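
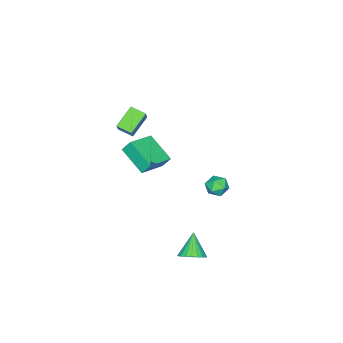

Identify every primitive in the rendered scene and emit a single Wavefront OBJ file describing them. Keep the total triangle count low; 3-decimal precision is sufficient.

v -1.452 -3.944 -1.146
v -1.627 -3.442 -0.359
v -0.992 -2.145 -2.19
v -1.168 -1.643 -1.402
v 0.428 -4.117 -0.618
v 0.252 -3.615 0.17
v 0.887 -2.318 -1.661
v 0.712 -1.816 -0.874
v 3.806 3.357 -4.495
v 4.516 3.09 -4.091
v 2.874 2.803 -3.225
v 4.488 3.404 -3.974
v 4.357 3.71 -3.937
v 4.141 3.963 -3.985
v 3.874 4.123 -4.111
v 3.597 4.167 -4.295
v 3.352 4.087 -4.51
v 3.176 3.896 -4.722
v 3.095 3.623 -4.9
v 3.123 3.31 -5.016
v 3.255 3.003 -5.053
v 3.471 2.751 -5.005
v 3.737 2.591 -4.88
v 4.014 2.547 -4.695
v 4.26 2.626 -4.481
v 4.436 2.817 -4.268
v 0.905 -2.934 3.855
v 1.615 -2.508 4.805
v 0.747 -1.985 3.548
v 1.458 -1.559 4.497
v 2.202 -3.021 2.923
v 2.913 -2.595 3.872
v 2.045 -2.072 2.615
v 2.755 -1.646 3.565
v -2.85 1.503 -3.839
v -2.095 1.378 -4.134
v -2.745 0.402 -3.106
v -1.99 0.277 -3.401
v -2.134 0.906 -2.895
v -2.199 1.587 -3.348
v -2.641 0.193 -3.892
v -2.706 0.874 -4.345
v -1.966 0.569 -4.167
v -1.652 1.01 -3.55
v -3.188 0.77 -3.69
v -2.874 1.211 -3.073
f 2 4 1
f 5 2 1
f 1 4 3
f 3 5 1
f 2 8 4
f 6 2 5
f 6 8 2
f 4 8 3
f 7 5 3
f 3 8 7
f 7 6 5
f 8 6 7
f 10 9 12
f 10 12 11
f 12 9 13
f 12 13 11
f 13 9 14
f 13 14 11
f 14 9 15
f 14 15 11
f 15 9 16
f 15 16 11
f 16 9 17
f 16 17 11
f 17 9 18
f 17 18 11
f 18 9 19
f 18 19 11
f 19 9 20
f 19 20 11
f 20 9 21
f 20 21 11
f 21 9 22
f 21 22 11
f 22 9 23
f 22 23 11
f 23 9 24
f 23 24 11
f 24 9 25
f 24 25 11
f 25 9 26
f 25 26 11
f 26 9 10
f 26 10 11
f 28 30 27
f 31 28 27
f 27 30 29
f 29 31 27
f 28 34 30
f 32 28 31
f 32 34 28
f 30 34 29
f 33 31 29
f 29 34 33
f 33 32 31
f 34 32 33
f 35 46 40
f 35 40 36
f 35 36 42
f 35 42 45
f 35 45 46
f 36 40 44
f 40 46 39
f 46 45 37
f 45 42 41
f 42 36 43
f 38 44 39
f 38 39 37
f 38 37 41
f 38 41 43
f 38 43 44
f 39 44 40
f 37 39 46
f 41 37 45
f 43 41 42
f 44 43 36



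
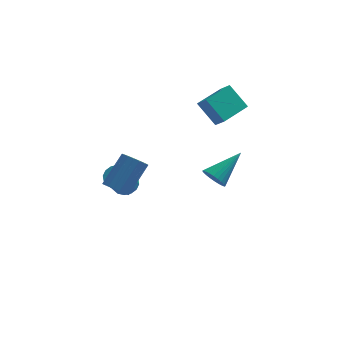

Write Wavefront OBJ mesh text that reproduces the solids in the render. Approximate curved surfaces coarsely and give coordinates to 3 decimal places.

v -1.943 4.015 -4.349
v -1.512 4.407 -3.927
v -2.007 3.618 -2.688
v -2.437 3.225 -3.111
v -1.834 4.594 -3.937
v -2.329 3.805 -2.698
v -2.185 4.626 -4.057
v -2.68 3.837 -2.818
v -2.471 4.494 -4.255
v -2.966 3.705 -3.017
v -2.616 4.233 -4.479
v -3.111 3.444 -3.24
v -2.58 3.914 -4.668
v -3.075 3.125 -3.429
v -2.373 3.622 -4.772
v -2.868 2.833 -3.533
v -2.051 3.435 -4.762
v -2.546 2.646 -3.523
v -1.7 3.403 -4.642
v -2.195 2.614 -3.403
v -1.414 3.535 -4.443
v -1.909 2.746 -3.205
v -1.269 3.796 -4.22
v -1.764 3.007 -2.981
v -1.305 4.115 -4.031
v -1.8 3.326 -2.792
v 1.557 2.468 2.586
v 1.942 1.959 3.163
v 2.831 3.69 2.812
v 3.216 3.182 3.389
v 2.404 1.798 1.431
v 2.789 1.29 2.008
v 3.678 3.021 1.657
v 4.063 2.512 2.234
v -2.676 -2.909 0.328
v -2.338 -2.555 -0.172
v -1.365 -1.557 1.192
v -1.704 -1.911 1.692
v -2.59 -2.379 -0.121
v -1.617 -1.381 1.243
v -2.859 -2.308 0.019
v -1.886 -1.31 1.383
v -3.092 -2.356 0.22
v -2.119 -1.358 1.584
v -3.243 -2.514 0.443
v -2.27 -1.516 1.807
v -3.281 -2.75 0.642
v -2.308 -1.752 2.007
v -3.2 -3.017 0.78
v -2.227 -2.019 2.144
v -3.015 -3.263 0.828
v -2.042 -2.265 2.192
v -2.763 -3.439 0.777
v -1.79 -2.441 2.141
v -2.494 -3.51 0.637
v -1.521 -2.512 2.001
v -2.261 -3.462 0.436
v -1.288 -2.464 1.8
v -2.11 -3.304 0.213
v -1.137 -2.306 1.577
v -2.072 -3.068 0.013
v -1.099 -2.07 1.378
v -2.153 -2.801 -0.124
v -1.18 -1.803 1.24
v 2.32 1.422 -2.263
v 2.845 1.213 -2.741
v 3.76 2.458 -1.137
v 2.758 1.462 -2.858
v 2.604 1.705 -2.885
v 2.407 1.905 -2.817
v 2.196 2.031 -2.665
v 2.005 2.065 -2.451
v 1.862 2 -2.209
v 1.788 1.848 -1.974
v 1.796 1.631 -1.784
v 1.883 1.382 -1.667
v 2.037 1.139 -1.64
v 2.234 0.939 -1.708
v 2.445 0.813 -1.861
v 2.636 0.78 -2.075
v 2.779 0.844 -2.317
v 2.853 0.996 -2.551
f 2 1 5
f 2 5 3
f 3 5 6
f 3 6 4
f 5 1 7
f 5 7 6
f 6 7 8
f 6 8 4
f 7 1 9
f 7 9 8
f 8 9 10
f 8 10 4
f 9 1 11
f 9 11 10
f 10 11 12
f 10 12 4
f 11 1 13
f 11 13 12
f 12 13 14
f 12 14 4
f 13 1 15
f 13 15 14
f 14 15 16
f 14 16 4
f 15 1 17
f 15 17 16
f 16 17 18
f 16 18 4
f 17 1 19
f 17 19 18
f 18 19 20
f 18 20 4
f 19 1 21
f 19 21 20
f 20 21 22
f 20 22 4
f 21 1 23
f 21 23 22
f 22 23 24
f 22 24 4
f 23 1 25
f 23 25 24
f 24 25 26
f 24 26 4
f 25 1 2
f 25 2 26
f 26 2 3
f 26 3 4
f 28 30 27
f 31 28 27
f 27 30 29
f 29 31 27
f 28 34 30
f 32 28 31
f 32 34 28
f 30 34 29
f 33 31 29
f 29 34 33
f 33 32 31
f 34 32 33
f 36 35 39
f 36 39 37
f 37 39 40
f 37 40 38
f 39 35 41
f 39 41 40
f 40 41 42
f 40 42 38
f 41 35 43
f 41 43 42
f 42 43 44
f 42 44 38
f 43 35 45
f 43 45 44
f 44 45 46
f 44 46 38
f 45 35 47
f 45 47 46
f 46 47 48
f 46 48 38
f 47 35 49
f 47 49 48
f 48 49 50
f 48 50 38
f 49 35 51
f 49 51 50
f 50 51 52
f 50 52 38
f 51 35 53
f 51 53 52
f 52 53 54
f 52 54 38
f 53 35 55
f 53 55 54
f 54 55 56
f 54 56 38
f 55 35 57
f 55 57 56
f 56 57 58
f 56 58 38
f 57 35 59
f 57 59 58
f 58 59 60
f 58 60 38
f 59 35 61
f 59 61 60
f 60 61 62
f 60 62 38
f 61 35 63
f 61 63 62
f 62 63 64
f 62 64 38
f 63 35 36
f 63 36 64
f 64 36 37
f 64 37 38
f 66 65 68
f 66 68 67
f 68 65 69
f 68 69 67
f 69 65 70
f 69 70 67
f 70 65 71
f 70 71 67
f 71 65 72
f 71 72 67
f 72 65 73
f 72 73 67
f 73 65 74
f 73 74 67
f 74 65 75
f 74 75 67
f 75 65 76
f 75 76 67
f 76 65 77
f 76 77 67
f 77 65 78
f 77 78 67
f 78 65 79
f 78 79 67
f 79 65 80
f 79 80 67
f 80 65 81
f 80 81 67
f 81 65 82
f 81 82 67
f 82 65 66
f 82 66 67



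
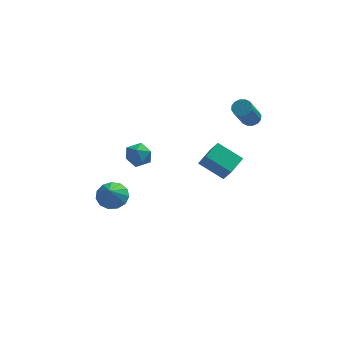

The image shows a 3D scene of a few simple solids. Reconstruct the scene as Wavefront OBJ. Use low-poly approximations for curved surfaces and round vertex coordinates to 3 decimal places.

v -1.893 -3.07 3.308
v -1.53 -3.407 3.935
v -1.77 -4.173 2.645
v -1.407 -4.51 3.272
v -2.185 -4.33 3.309
v -2.261 -3.648 3.719
v -1.039 -3.932 2.861
v -1.115 -3.25 3.271
v -1.003 -3.939 3.659
v -1.71 -4.185 3.936
v -1.59 -3.395 2.644
v -2.297 -3.641 2.921
v -3.467 1.052 -3.643
v -3.046 1.668 -3.106
v -3.553 0.128 -2.517
v -3.554 1.764 -3.067
v -4.034 1.633 -3.21
v -4.335 1.318 -3.492
v -4.36 0.918 -3.821
v -4.101 0.561 -4.094
v -3.642 0.36 -4.224
v -3.126 0.379 -4.17
v -2.719 0.611 -3.948
v -2.55 0.984 -3.63
v -2.671 1.378 -3.316
v 3.913 3.432 1.322
v 4.472 3.45 1.51
v 3.986 2.326 3.066
v 3.427 2.308 2.878
v 4.337 3.69 1.641
v 3.85 2.566 3.197
v 4.088 3.861 1.687
v 3.602 2.737 3.243
v 3.793 3.917 1.635
v 3.306 2.793 3.191
v 3.529 3.844 1.499
v 3.043 2.719 3.055
v 3.369 3.659 1.316
v 2.882 2.535 2.872
v 3.354 3.414 1.134
v 2.868 2.29 2.69
v 3.49 3.174 1.003
v 3.003 2.05 2.559
v 3.738 3.003 0.957
v 3.252 1.879 2.513
v 4.034 2.947 1.009
v 3.547 1.823 2.565
v 4.297 3.021 1.145
v 3.811 1.896 2.701
v 4.458 3.205 1.328
v 3.971 2.081 2.884
v 2.964 0.209 -0.823
v 1.591 0.693 0.035
v 2.534 0.846 -1.871
v 1.161 1.33 -1.013
v 3.559 1.23 -0.447
v 2.186 1.714 0.411
v 3.129 1.867 -1.495
v 1.756 2.351 -0.637
f 1 12 6
f 1 6 2
f 1 2 8
f 1 8 11
f 1 11 12
f 2 6 10
f 6 12 5
f 12 11 3
f 11 8 7
f 8 2 9
f 4 10 5
f 4 5 3
f 4 3 7
f 4 7 9
f 4 9 10
f 5 10 6
f 3 5 12
f 7 3 11
f 9 7 8
f 10 9 2
f 14 13 16
f 14 16 15
f 16 13 17
f 16 17 15
f 17 13 18
f 17 18 15
f 18 13 19
f 18 19 15
f 19 13 20
f 19 20 15
f 20 13 21
f 20 21 15
f 21 13 22
f 21 22 15
f 22 13 23
f 22 23 15
f 23 13 24
f 23 24 15
f 24 13 25
f 24 25 15
f 25 13 14
f 25 14 15
f 27 26 30
f 27 30 28
f 28 30 31
f 28 31 29
f 30 26 32
f 30 32 31
f 31 32 33
f 31 33 29
f 32 26 34
f 32 34 33
f 33 34 35
f 33 35 29
f 34 26 36
f 34 36 35
f 35 36 37
f 35 37 29
f 36 26 38
f 36 38 37
f 37 38 39
f 37 39 29
f 38 26 40
f 38 40 39
f 39 40 41
f 39 41 29
f 40 26 42
f 40 42 41
f 41 42 43
f 41 43 29
f 42 26 44
f 42 44 43
f 43 44 45
f 43 45 29
f 44 26 46
f 44 46 45
f 45 46 47
f 45 47 29
f 46 26 48
f 46 48 47
f 47 48 49
f 47 49 29
f 48 26 50
f 48 50 49
f 49 50 51
f 49 51 29
f 50 26 27
f 50 27 51
f 51 27 28
f 51 28 29
f 53 55 52
f 56 53 52
f 52 55 54
f 54 56 52
f 53 59 55
f 57 53 56
f 57 59 53
f 55 59 54
f 58 56 54
f 54 59 58
f 58 57 56
f 59 57 58



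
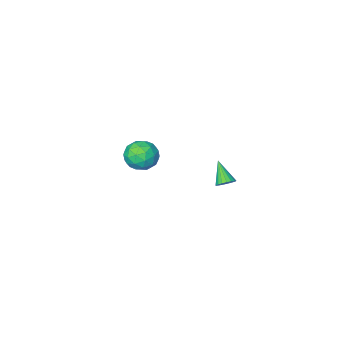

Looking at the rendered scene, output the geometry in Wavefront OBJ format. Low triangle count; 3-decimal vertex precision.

v -3.28 3.798 0.269
v -2.754 3.897 0.435
v -3.42 2.762 1.331
v -2.887 4.056 0.573
v -3.097 4.165 0.651
v -3.344 4.2 0.653
v -3.578 4.156 0.579
v -3.753 4.041 0.444
v -3.834 3.878 0.274
v -3.805 3.699 0.103
v -3.673 3.539 -0.035
v -3.462 3.431 -0.113
v -3.215 3.395 -0.115
v -2.981 3.439 -0.041
v -2.807 3.554 0.094
v -2.725 3.717 0.264
v -2.095 -2.855 -2.322
v -1.523 -3.544 -1.732
v -3.437 -3.956 -2.308
v -2.865 -4.645 -1.718
v -3.192 -3.718 -1.291
v -2.363 -3.037 -1.3
v -2.597 -4.463 -2.74
v -1.768 -3.782 -2.749
v -1.833 -4.538 -1.991
v -2.201 -4.077 -1.095
v -2.759 -3.423 -2.945
v -3.127 -2.962 -2.049
v -1.692 -3.103 -2.029
v -3.268 -4.397 -2.011
v -3.461 -3.852 -1.76
v -3.125 -4.257 -1.414
v -2.185 -2.805 -1.774
v -1.849 -3.21 -1.428
v -2.83 -3.312 -1.168
v -3.111 -4.29 -2.612
v -2.775 -4.695 -2.266
v -1.835 -3.243 -2.626
v -1.499 -3.648 -2.28
v -2.13 -4.188 -2.872
v -1.537 -4.092 -1.834
v -2.326 -4.739 -1.825
v -2.168 -4.632 -2.426
v -1.681 -4.232 -2.432
v -1.754 -3.822 -1.307
v -2.542 -4.469 -1.299
v -2.735 -3.924 -1.048
v -2.248 -3.524 -1.053
v -1.936 -4.406 -1.459
v -2.418 -3.031 -2.741
v -3.206 -3.678 -2.733
v -2.712 -3.976 -2.987
v -2.225 -3.576 -2.992
v -2.634 -2.761 -2.215
v -3.423 -3.408 -2.206
v -3.279 -3.268 -1.608
v -2.792 -2.868 -1.614
v -3.024 -3.094 -2.581
f 2 1 4
f 2 4 3
f 4 1 5
f 4 5 3
f 5 1 6
f 5 6 3
f 6 1 7
f 6 7 3
f 7 1 8
f 7 8 3
f 8 1 9
f 8 9 3
f 9 1 10
f 9 10 3
f 10 1 11
f 10 11 3
f 11 1 12
f 11 12 3
f 12 1 13
f 12 13 3
f 13 1 14
f 13 14 3
f 14 1 15
f 14 15 3
f 15 1 16
f 15 16 3
f 16 1 2
f 16 2 3
f 17 54 33
f 54 28 57
f 33 57 22
f 54 57 33
f 17 33 29
f 33 22 34
f 29 34 18
f 33 34 29
f 17 29 38
f 29 18 39
f 38 39 24
f 29 39 38
f 17 38 50
f 38 24 53
f 50 53 27
f 38 53 50
f 17 50 54
f 50 27 58
f 54 58 28
f 50 58 54
f 18 34 45
f 34 22 48
f 45 48 26
f 34 48 45
f 22 57 35
f 57 28 56
f 35 56 21
f 57 56 35
f 28 58 55
f 58 27 51
f 55 51 19
f 58 51 55
f 27 53 52
f 53 24 40
f 52 40 23
f 53 40 52
f 24 39 44
f 39 18 41
f 44 41 25
f 39 41 44
f 20 46 32
f 46 26 47
f 32 47 21
f 46 47 32
f 20 32 30
f 32 21 31
f 30 31 19
f 32 31 30
f 20 30 37
f 30 19 36
f 37 36 23
f 30 36 37
f 20 37 42
f 37 23 43
f 42 43 25
f 37 43 42
f 20 42 46
f 42 25 49
f 46 49 26
f 42 49 46
f 21 47 35
f 47 26 48
f 35 48 22
f 47 48 35
f 19 31 55
f 31 21 56
f 55 56 28
f 31 56 55
f 23 36 52
f 36 19 51
f 52 51 27
f 36 51 52
f 25 43 44
f 43 23 40
f 44 40 24
f 43 40 44
f 26 49 45
f 49 25 41
f 45 41 18
f 49 41 45



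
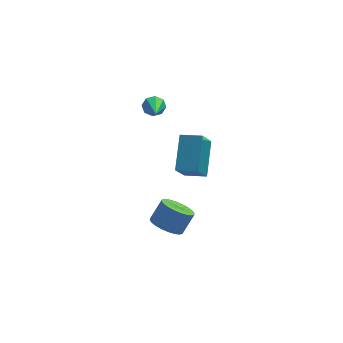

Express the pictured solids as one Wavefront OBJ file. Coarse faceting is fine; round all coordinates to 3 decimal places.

v -0.374 -2.302 2.745
v 0.139 -0.696 4.014
v 0.225 -1.519 1.511
v 0.739 0.087 2.779
v 0.661 -2.787 2.941
v 1.175 -1.181 4.209
v 1.261 -2.004 1.706
v 1.774 -0.398 2.975
v -0.483 -0.279 -3.756
v 0.067 -1.052 -3.807
v 0.753 -0.634 -2.735
v 0.203 0.139 -2.684
v 0.256 -0.814 -4.021
v 0.942 -0.397 -2.948
v 0.332 -0.495 -4.194
v 1.018 -0.078 -3.121
v 0.284 -0.143 -4.3
v 0.97 0.274 -3.227
v 0.119 0.188 -4.323
v 0.806 0.605 -3.251
v -0.137 0.448 -4.261
v 0.549 0.866 -3.188
v -0.446 0.598 -4.121
v 0.24 1.015 -3.049
v -0.761 0.614 -3.926
v -0.075 1.031 -2.853
v -1.033 0.494 -3.705
v -0.347 0.912 -2.633
v -1.222 0.257 -3.492
v -0.536 0.674 -2.419
v -1.298 -0.062 -3.319
v -0.612 0.355 -2.246
v -1.25 -0.414 -3.213
v -0.564 0.003 -2.14
v -1.086 -0.745 -3.189
v -0.399 -0.328 -2.117
v -0.829 -1.006 -3.252
v -0.143 -0.588 -2.179
v -0.52 -1.155 -3.391
v 0.166 -0.738 -2.319
v -0.205 -1.171 -3.587
v 0.481 -0.754 -2.514
v -0.323 4.35 2.014
v 0.2 4.472 2.362
v -0.537 2.49 2.986
v -0.209 4.632 2.578
v -0.686 4.627 2.463
v -0.949 4.46 2.086
v -0.846 4.229 1.666
v -0.436 4.069 1.451
v 0.04 4.074 1.565
v 0.304 4.241 1.943
f 2 4 1
f 5 2 1
f 1 4 3
f 3 5 1
f 2 8 4
f 6 2 5
f 6 8 2
f 4 8 3
f 7 5 3
f 3 8 7
f 7 6 5
f 8 6 7
f 10 9 13
f 10 13 11
f 11 13 14
f 11 14 12
f 13 9 15
f 13 15 14
f 14 15 16
f 14 16 12
f 15 9 17
f 15 17 16
f 16 17 18
f 16 18 12
f 17 9 19
f 17 19 18
f 18 19 20
f 18 20 12
f 19 9 21
f 19 21 20
f 20 21 22
f 20 22 12
f 21 9 23
f 21 23 22
f 22 23 24
f 22 24 12
f 23 9 25
f 23 25 24
f 24 25 26
f 24 26 12
f 25 9 27
f 25 27 26
f 26 27 28
f 26 28 12
f 27 9 29
f 27 29 28
f 28 29 30
f 28 30 12
f 29 9 31
f 29 31 30
f 30 31 32
f 30 32 12
f 31 9 33
f 31 33 32
f 32 33 34
f 32 34 12
f 33 9 35
f 33 35 34
f 34 35 36
f 34 36 12
f 35 9 37
f 35 37 36
f 36 37 38
f 36 38 12
f 37 9 39
f 37 39 38
f 38 39 40
f 38 40 12
f 39 9 41
f 39 41 40
f 40 41 42
f 40 42 12
f 41 9 10
f 41 10 42
f 42 10 11
f 42 11 12
f 44 43 46
f 44 46 45
f 46 43 47
f 46 47 45
f 47 43 48
f 47 48 45
f 48 43 49
f 48 49 45
f 49 43 50
f 49 50 45
f 50 43 51
f 50 51 45
f 51 43 52
f 51 52 45
f 52 43 44
f 52 44 45



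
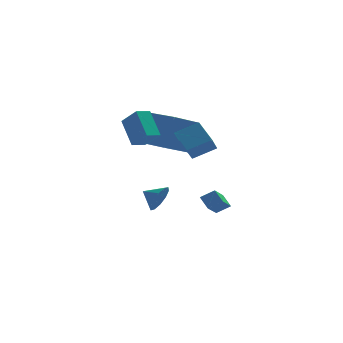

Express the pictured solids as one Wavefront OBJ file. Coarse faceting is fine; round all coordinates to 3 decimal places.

v -0.144 -3.209 3.178
v -0.699 -2.126 3.966
v 0.142 -2.492 2.394
v -0.413 -1.409 3.183
v 1.053 -3.031 3.777
v 0.498 -1.948 4.566
v 1.339 -2.314 2.994
v 0.784 -1.231 3.782
v -1.171 3.395 -2.485
v -0.706 3.663 -1.775
v -2.009 3.865 -2.115
v -0.661 4.05 -2.164
v -0.811 4.187 -2.675
v -1.098 4.021 -3.114
v -1.413 3.616 -3.313
v -1.635 3.127 -3.196
v -1.68 2.74 -2.807
v -1.531 2.603 -2.296
v -1.244 2.769 -1.857
v -0.929 3.174 -1.658
v 1.505 0.103 -2.253
v 0.988 -1.299 -1.382
v 1.148 0.589 -1.683
v 0.631 -0.813 -0.812
v 2.229 0.113 -1.808
v 1.712 -1.289 -0.937
v 1.872 0.599 -1.238
v 1.355 -0.803 -0.367
v -2.648 0.725 2.244
v -3.123 1.803 3.524
v -1.958 1.213 2.088
v -2.433 2.292 3.369
v -1.927 -0.012 3.131
v -2.402 1.067 4.412
v -1.237 0.477 2.976
v -1.712 1.555 4.256
v -1.016 2.064 1.623
v -0.447 2.699 3.476
v -2.165 3.641 1.435
v -1.597 4.276 3.289
v 0.277 2.924 0.931
v 0.845 3.559 2.785
v -0.873 4.501 0.744
v -0.304 5.136 2.597
f 2 4 1
f 5 2 1
f 1 4 3
f 3 5 1
f 2 8 4
f 6 2 5
f 6 8 2
f 4 8 3
f 7 5 3
f 3 8 7
f 7 6 5
f 8 6 7
f 10 9 12
f 10 12 11
f 12 9 13
f 12 13 11
f 13 9 14
f 13 14 11
f 14 9 15
f 14 15 11
f 15 9 16
f 15 16 11
f 16 9 17
f 16 17 11
f 17 9 18
f 17 18 11
f 18 9 19
f 18 19 11
f 19 9 20
f 19 20 11
f 20 9 10
f 20 10 11
f 22 24 21
f 25 22 21
f 21 24 23
f 23 25 21
f 22 28 24
f 26 22 25
f 26 28 22
f 24 28 23
f 27 25 23
f 23 28 27
f 27 26 25
f 28 26 27
f 30 32 29
f 33 30 29
f 29 32 31
f 31 33 29
f 30 36 32
f 34 30 33
f 34 36 30
f 32 36 31
f 35 33 31
f 31 36 35
f 35 34 33
f 36 34 35
f 38 40 37
f 41 38 37
f 37 40 39
f 39 41 37
f 38 44 40
f 42 38 41
f 42 44 38
f 40 44 39
f 43 41 39
f 39 44 43
f 43 42 41
f 44 42 43



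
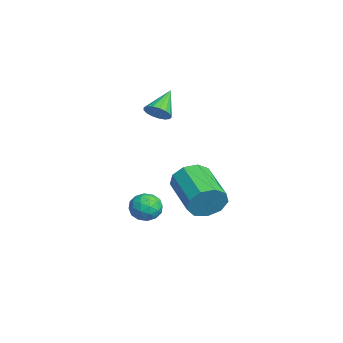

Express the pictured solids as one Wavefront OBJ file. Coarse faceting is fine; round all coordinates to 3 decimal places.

v 3.592 0.377 -0.777
v 3.92 0.018 0.062
v 1.857 -0.437 0.676
v 1.528 -0.077 -0.163
v 3.796 0.667 0.126
v 1.733 0.212 0.74
v 3.576 1.18 -0.232
v 1.513 0.725 0.381
v 3.364 1.318 -0.845
v 1.301 0.863 -0.232
v 3.258 1.015 -1.427
v 1.195 0.561 -0.813
v 3.308 0.415 -1.703
v 1.245 -0.04 -1.09
v 3.491 -0.204 -1.547
v 1.428 -0.659 -0.934
v 3.721 -0.55 -1.03
v 1.658 -1.005 -0.416
v 3.89 -0.462 -0.394
v 1.827 -0.917 0.219
v -0.122 -1.319 3.238
v 0.317 -0.804 3.297
v -1.118 -0.581 4.202
v 0.132 -0.72 3.042
v -0.111 -0.774 2.832
v -0.356 -0.953 2.715
v -0.549 -1.215 2.718
v -0.643 -1.502 2.841
v -0.618 -1.747 3.054
v -0.48 -1.894 3.309
v -0.26 -1.909 3.548
v -0.008 -1.789 3.716
v 0.217 -1.562 3.775
v 0.365 -1.279 3.71
v 0.401 -1.005 3.538
v 0.639 -1.204 -2.272
v 1.149 -1.819 -2.497
v -0.409 -2.041 -2.363
v 0.101 -2.656 -2.588
v 0.126 -2.358 -1.813
v 0.774 -1.841 -1.757
v -0.034 -2.019 -3.103
v 0.614 -1.502 -3.047
v 0.734 -2.323 -3.011
v 0.832 -2.533 -2.213
v -0.092 -1.327 -2.647
v 0.006 -1.537 -1.849
v 0.986 -1.438 -2.377
v -0.246 -2.422 -2.483
v -0.232 -2.247 -2.028
v 0.069 -2.608 -2.16
v 0.765 -1.451 -1.942
v 1.065 -1.813 -2.074
v 0.464 -2.129 -1.671
v -0.325 -2.047 -2.786
v -0.025 -2.409 -2.918
v 0.671 -1.252 -2.7
v 0.972 -1.613 -2.832
v 0.276 -1.731 -3.189
v 1.042 -2.096 -2.811
v 0.426 -2.588 -2.864
v 0.347 -2.213 -3.167
v 0.727 -1.909 -3.134
v 1.1 -2.219 -2.342
v 0.484 -2.711 -2.395
v 0.498 -2.536 -1.94
v 0.879 -2.232 -1.907
v 0.856 -2.515 -2.644
v 0.256 -1.149 -2.465
v -0.36 -1.641 -2.518
v -0.139 -1.628 -2.953
v 0.242 -1.324 -2.92
v 0.314 -1.272 -1.996
v -0.302 -1.764 -2.049
v 0.013 -1.951 -1.726
v 0.393 -1.647 -1.693
v -0.116 -1.345 -2.216
f 2 1 5
f 2 5 3
f 3 5 6
f 3 6 4
f 5 1 7
f 5 7 6
f 6 7 8
f 6 8 4
f 7 1 9
f 7 9 8
f 8 9 10
f 8 10 4
f 9 1 11
f 9 11 10
f 10 11 12
f 10 12 4
f 11 1 13
f 11 13 12
f 12 13 14
f 12 14 4
f 13 1 15
f 13 15 14
f 14 15 16
f 14 16 4
f 15 1 17
f 15 17 16
f 16 17 18
f 16 18 4
f 17 1 19
f 17 19 18
f 18 19 20
f 18 20 4
f 19 1 2
f 19 2 20
f 20 2 3
f 20 3 4
f 22 21 24
f 22 24 23
f 24 21 25
f 24 25 23
f 25 21 26
f 25 26 23
f 26 21 27
f 26 27 23
f 27 21 28
f 27 28 23
f 28 21 29
f 28 29 23
f 29 21 30
f 29 30 23
f 30 21 31
f 30 31 23
f 31 21 32
f 31 32 23
f 32 21 33
f 32 33 23
f 33 21 34
f 33 34 23
f 34 21 35
f 34 35 23
f 35 21 22
f 35 22 23
f 36 73 52
f 73 47 76
f 52 76 41
f 73 76 52
f 36 52 48
f 52 41 53
f 48 53 37
f 52 53 48
f 36 48 57
f 48 37 58
f 57 58 43
f 48 58 57
f 36 57 69
f 57 43 72
f 69 72 46
f 57 72 69
f 36 69 73
f 69 46 77
f 73 77 47
f 69 77 73
f 37 53 64
f 53 41 67
f 64 67 45
f 53 67 64
f 41 76 54
f 76 47 75
f 54 75 40
f 76 75 54
f 47 77 74
f 77 46 70
f 74 70 38
f 77 70 74
f 46 72 71
f 72 43 59
f 71 59 42
f 72 59 71
f 43 58 63
f 58 37 60
f 63 60 44
f 58 60 63
f 39 65 51
f 65 45 66
f 51 66 40
f 65 66 51
f 39 51 49
f 51 40 50
f 49 50 38
f 51 50 49
f 39 49 56
f 49 38 55
f 56 55 42
f 49 55 56
f 39 56 61
f 56 42 62
f 61 62 44
f 56 62 61
f 39 61 65
f 61 44 68
f 65 68 45
f 61 68 65
f 40 66 54
f 66 45 67
f 54 67 41
f 66 67 54
f 38 50 74
f 50 40 75
f 74 75 47
f 50 75 74
f 42 55 71
f 55 38 70
f 71 70 46
f 55 70 71
f 44 62 63
f 62 42 59
f 63 59 43
f 62 59 63
f 45 68 64
f 68 44 60
f 64 60 37
f 68 60 64



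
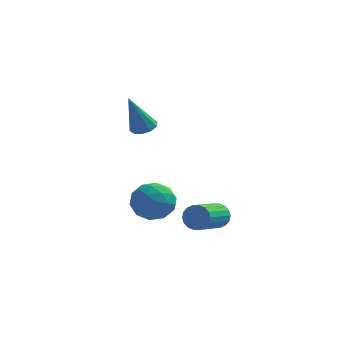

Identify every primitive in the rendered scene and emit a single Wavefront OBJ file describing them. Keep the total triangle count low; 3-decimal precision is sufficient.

v 4.114 -0.08 -1.747
v 4.322 -0.365 -2.305
v 3.775 -1.966 -1.69
v 3.566 -1.68 -1.133
v 4.559 -0.379 -2.132
v 4.011 -1.98 -1.517
v 4.707 -0.334 -1.882
v 4.16 -1.935 -1.268
v 4.738 -0.239 -1.606
v 4.191 -1.84 -0.992
v 4.646 -0.112 -1.358
v 4.098 -1.713 -0.743
v 4.448 0.021 -1.187
v 3.9 -1.579 -0.572
v 4.183 0.135 -1.127
v 3.636 -1.466 -0.512
v 3.905 0.206 -1.19
v 3.358 -1.395 -0.575
v 3.669 0.22 -1.363
v 3.121 -1.381 -0.748
v 3.52 0.175 -1.612
v 2.973 -1.426 -0.998
v 3.489 0.08 -1.888
v 2.942 -1.521 -1.274
v 3.582 -0.047 -2.137
v 3.034 -1.648 -1.522
v 3.78 -0.181 -2.308
v 3.232 -1.781 -1.693
v 4.044 -0.294 -2.368
v 3.497 -1.895 -1.753
v 0.71 -1.269 -0.515
v 1.336 -0.738 0.125
v 2.044 -2.082 -1.145
v 2.67 -1.551 -0.505
v 2.013 -2.26 -0.12
v 1.189 -1.758 0.269
v 2.191 -1.062 -1.289
v 1.367 -0.56 -0.9
v 2.251 -0.61 -0.354
v 2.141 -1.35 0.369
v 1.239 -1.47 -1.389
v 1.129 -2.21 -0.666
v 0.906 -0.932 -0.14
v 2.474 -1.888 -0.88
v 2.088 -2.305 -0.654
v 2.456 -1.993 -0.278
v 0.819 -1.532 -0.055
v 1.187 -1.22 0.321
v 1.585 -2.115 0.178
v 2.193 -1.6 -1.341
v 2.561 -1.288 -0.965
v 0.924 -0.827 -0.742
v 1.292 -0.515 -0.366
v 1.795 -0.705 -1.198
v 1.812 -0.545 -0.045
v 2.596 -1.022 -0.415
v 2.315 -0.735 -0.876
v 1.83 -0.44 -0.648
v 1.747 -0.98 0.38
v 2.531 -1.458 0.01
v 2.145 -1.875 0.236
v 1.661 -1.58 0.465
v 2.285 -0.905 0.099
v 0.849 -1.362 -1.03
v 1.633 -1.84 -1.4
v 1.719 -1.24 -1.485
v 1.235 -0.945 -1.256
v 0.784 -1.798 -0.605
v 1.568 -2.275 -0.975
v 1.55 -2.38 -0.372
v 1.065 -2.085 -0.144
v 1.095 -1.915 -1.119
v 0.753 0.961 2.75
v 1.352 0.8 2.861
v 0.247 0.359 4.61
v 1.306 1.171 2.968
v 1.048 1.462 2.992
v 0.678 1.562 2.924
v 0.337 1.432 2.789
v 0.155 1.122 2.639
v 0.201 0.751 2.531
v 0.459 0.46 2.507
v 0.829 0.36 2.576
v 1.17 0.49 2.711
f 2 1 5
f 2 5 3
f 3 5 6
f 3 6 4
f 5 1 7
f 5 7 6
f 6 7 8
f 6 8 4
f 7 1 9
f 7 9 8
f 8 9 10
f 8 10 4
f 9 1 11
f 9 11 10
f 10 11 12
f 10 12 4
f 11 1 13
f 11 13 12
f 12 13 14
f 12 14 4
f 13 1 15
f 13 15 14
f 14 15 16
f 14 16 4
f 15 1 17
f 15 17 16
f 16 17 18
f 16 18 4
f 17 1 19
f 17 19 18
f 18 19 20
f 18 20 4
f 19 1 21
f 19 21 20
f 20 21 22
f 20 22 4
f 21 1 23
f 21 23 22
f 22 23 24
f 22 24 4
f 23 1 25
f 23 25 24
f 24 25 26
f 24 26 4
f 25 1 27
f 25 27 26
f 26 27 28
f 26 28 4
f 27 1 29
f 27 29 28
f 28 29 30
f 28 30 4
f 29 1 2
f 29 2 30
f 30 2 3
f 30 3 4
f 31 68 47
f 68 42 71
f 47 71 36
f 68 71 47
f 31 47 43
f 47 36 48
f 43 48 32
f 47 48 43
f 31 43 52
f 43 32 53
f 52 53 38
f 43 53 52
f 31 52 64
f 52 38 67
f 64 67 41
f 52 67 64
f 31 64 68
f 64 41 72
f 68 72 42
f 64 72 68
f 32 48 59
f 48 36 62
f 59 62 40
f 48 62 59
f 36 71 49
f 71 42 70
f 49 70 35
f 71 70 49
f 42 72 69
f 72 41 65
f 69 65 33
f 72 65 69
f 41 67 66
f 67 38 54
f 66 54 37
f 67 54 66
f 38 53 58
f 53 32 55
f 58 55 39
f 53 55 58
f 34 60 46
f 60 40 61
f 46 61 35
f 60 61 46
f 34 46 44
f 46 35 45
f 44 45 33
f 46 45 44
f 34 44 51
f 44 33 50
f 51 50 37
f 44 50 51
f 34 51 56
f 51 37 57
f 56 57 39
f 51 57 56
f 34 56 60
f 56 39 63
f 60 63 40
f 56 63 60
f 35 61 49
f 61 40 62
f 49 62 36
f 61 62 49
f 33 45 69
f 45 35 70
f 69 70 42
f 45 70 69
f 37 50 66
f 50 33 65
f 66 65 41
f 50 65 66
f 39 57 58
f 57 37 54
f 58 54 38
f 57 54 58
f 40 63 59
f 63 39 55
f 59 55 32
f 63 55 59
f 74 73 76
f 74 76 75
f 76 73 77
f 76 77 75
f 77 73 78
f 77 78 75
f 78 73 79
f 78 79 75
f 79 73 80
f 79 80 75
f 80 73 81
f 80 81 75
f 81 73 82
f 81 82 75
f 82 73 83
f 82 83 75
f 83 73 84
f 83 84 75
f 84 73 74
f 84 74 75



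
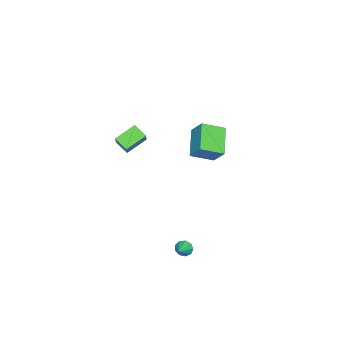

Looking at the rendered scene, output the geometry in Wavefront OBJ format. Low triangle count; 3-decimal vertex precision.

v -2.23 0.811 -0.464
v -3.78 0.135 0.488
v -1.931 1.613 0.593
v -3.481 0.937 1.545
v -1.379 -0.297 0.135
v -2.929 -0.973 1.087
v -1.08 0.505 1.192
v -2.63 -0.171 2.144
v 2.384 -2.954 2.982
v 1.322 -2.31 3.607
v 2.566 -2.174 2.489
v 1.505 -1.531 3.114
v 3.375 -2.449 4.146
v 2.314 -1.806 4.771
v 3.558 -1.67 3.653
v 2.496 -1.026 4.278
v 2.857 1.479 -4.194
v 3.107 1.317 -4.644
v 3.743 1.601 -3.746
v 3.059 1.683 -4.651
v 2.917 1.954 -4.443
v 2.747 2.002 -4.119
v 2.628 1.805 -3.83
v 2.616 1.456 -3.711
v 2.717 1.117 -3.818
v 2.884 0.947 -4.101
v 3.038 1.026 -4.427
f 2 4 1
f 5 2 1
f 1 4 3
f 3 5 1
f 2 8 4
f 6 2 5
f 6 8 2
f 4 8 3
f 7 5 3
f 3 8 7
f 7 6 5
f 8 6 7
f 10 12 9
f 13 10 9
f 9 12 11
f 11 13 9
f 10 16 12
f 14 10 13
f 14 16 10
f 12 16 11
f 15 13 11
f 11 16 15
f 15 14 13
f 16 14 15
f 18 17 20
f 18 20 19
f 20 17 21
f 20 21 19
f 21 17 22
f 21 22 19
f 22 17 23
f 22 23 19
f 23 17 24
f 23 24 19
f 24 17 25
f 24 25 19
f 25 17 26
f 25 26 19
f 26 17 27
f 26 27 19
f 27 17 18
f 27 18 19



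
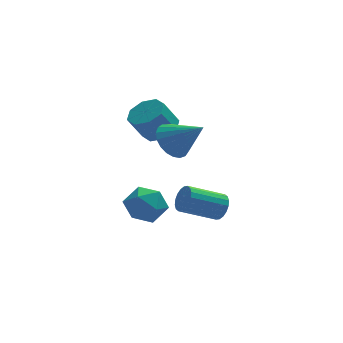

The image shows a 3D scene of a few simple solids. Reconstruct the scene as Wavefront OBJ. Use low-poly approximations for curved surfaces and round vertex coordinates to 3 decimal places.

v -0.059 2.951 1.249
v 0.819 2.865 1.742
v 0.056 2.664 3.064
v -0.821 2.749 2.571
v 0.568 3.596 1.708
v -0.195 3.394 3.031
v -0.05 3.948 1.406
v -0.813 3.747 2.728
v -0.673 3.716 1.011
v -1.436 3.515 2.334
v -0.936 3.036 0.756
v -1.699 2.835 2.078
v -0.685 2.306 0.789
v -1.448 2.104 2.112
v -0.067 1.953 1.092
v -0.83 1.752 2.414
v 0.556 2.185 1.486
v -0.207 1.984 2.809
v 2.751 2.305 -4.199
v 3.043 2.641 -3.547
v 1.161 2.492 -2.628
v 0.869 2.155 -3.281
v 2.93 2.917 -3.733
v 1.048 2.768 -2.814
v 2.782 3.072 -4.012
v 0.899 2.922 -3.093
v 2.627 3.074 -4.328
v 0.745 2.925 -3.409
v 2.498 2.925 -4.618
v 0.615 2.775 -3.699
v 2.418 2.652 -4.826
v 0.536 2.503 -3.907
v 2.404 2.311 -4.909
v 0.522 2.162 -3.99
v 2.459 1.968 -4.852
v 0.577 1.819 -3.933
v 2.572 1.692 -4.666
v 0.69 1.543 -3.747
v 2.721 1.538 -4.387
v 0.838 1.388 -3.468
v 2.875 1.535 -4.071
v 0.993 1.386 -3.152
v 3.005 1.685 -3.781
v 1.122 1.535 -2.862
v 3.084 1.957 -3.573
v 1.202 1.808 -2.654
v 3.098 2.298 -3.49
v 1.216 2.149 -2.571
v 0.129 0.961 1.49
v 0.736 1.852 1.547
v 1.391 0.019 2.77
v 0.444 1.917 1.882
v 0.097 1.816 2.149
v -0.244 1.567 2.302
v -0.52 1.213 2.315
v -0.685 0.816 2.185
v -0.708 0.444 1.935
v -0.587 0.161 1.608
v -0.343 0.017 1.26
v -0.016 0.036 0.952
v 0.335 0.214 0.737
v 0.651 0.522 0.652
v 0.876 0.906 0.712
v 0.973 1.299 0.907
v 0.923 1.634 1.202
v -2.109 1.939 -3.015
v -1.374 2.747 -3.455
v -0.686 0.673 -2.965
v 0.049 1.481 -3.405
v -0.371 1.6 -2.311
v -1.25 2.383 -2.342
v -0.81 1.037 -4.078
v -1.689 1.82 -4.109
v -0.571 2.19 -4.112
v -0.3 2.538 -3.02
v -1.76 0.882 -3.4
v -1.489 1.23 -2.308
f 2 1 5
f 2 5 3
f 3 5 6
f 3 6 4
f 5 1 7
f 5 7 6
f 6 7 8
f 6 8 4
f 7 1 9
f 7 9 8
f 8 9 10
f 8 10 4
f 9 1 11
f 9 11 10
f 10 11 12
f 10 12 4
f 11 1 13
f 11 13 12
f 12 13 14
f 12 14 4
f 13 1 15
f 13 15 14
f 14 15 16
f 14 16 4
f 15 1 17
f 15 17 16
f 16 17 18
f 16 18 4
f 17 1 2
f 17 2 18
f 18 2 3
f 18 3 4
f 20 19 23
f 20 23 21
f 21 23 24
f 21 24 22
f 23 19 25
f 23 25 24
f 24 25 26
f 24 26 22
f 25 19 27
f 25 27 26
f 26 27 28
f 26 28 22
f 27 19 29
f 27 29 28
f 28 29 30
f 28 30 22
f 29 19 31
f 29 31 30
f 30 31 32
f 30 32 22
f 31 19 33
f 31 33 32
f 32 33 34
f 32 34 22
f 33 19 35
f 33 35 34
f 34 35 36
f 34 36 22
f 35 19 37
f 35 37 36
f 36 37 38
f 36 38 22
f 37 19 39
f 37 39 38
f 38 39 40
f 38 40 22
f 39 19 41
f 39 41 40
f 40 41 42
f 40 42 22
f 41 19 43
f 41 43 42
f 42 43 44
f 42 44 22
f 43 19 45
f 43 45 44
f 44 45 46
f 44 46 22
f 45 19 47
f 45 47 46
f 46 47 48
f 46 48 22
f 47 19 20
f 47 20 48
f 48 20 21
f 48 21 22
f 50 49 52
f 50 52 51
f 52 49 53
f 52 53 51
f 53 49 54
f 53 54 51
f 54 49 55
f 54 55 51
f 55 49 56
f 55 56 51
f 56 49 57
f 56 57 51
f 57 49 58
f 57 58 51
f 58 49 59
f 58 59 51
f 59 49 60
f 59 60 51
f 60 49 61
f 60 61 51
f 61 49 62
f 61 62 51
f 62 49 63
f 62 63 51
f 63 49 64
f 63 64 51
f 64 49 65
f 64 65 51
f 65 49 50
f 65 50 51
f 66 77 71
f 66 71 67
f 66 67 73
f 66 73 76
f 66 76 77
f 67 71 75
f 71 77 70
f 77 76 68
f 76 73 72
f 73 67 74
f 69 75 70
f 69 70 68
f 69 68 72
f 69 72 74
f 69 74 75
f 70 75 71
f 68 70 77
f 72 68 76
f 74 72 73
f 75 74 67



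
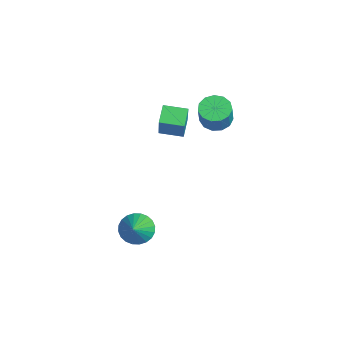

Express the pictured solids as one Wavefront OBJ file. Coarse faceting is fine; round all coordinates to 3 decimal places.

v -3.904 -0.644 2.629
v -4.533 -0.287 3.13
v -3.476 0.275 2.512
v -4.105 0.632 3.013
v -2.875 -0.932 4.127
v -3.504 -0.575 4.628
v -2.447 -0.013 4.01
v -3.076 0.344 4.511
v -3.616 1.69 3.25
v -3.087 2.091 3.064
v -2.534 1.851 4.125
v -3.064 1.45 4.31
v -3.339 2.322 3.248
v -2.787 2.082 4.309
v -3.68 2.352 3.433
v -3.128 2.112 4.494
v -4.001 2.172 3.559
v -3.448 1.932 4.62
v -4.199 1.839 3.587
v -3.647 1.599 4.648
v -4.213 1.459 3.508
v -3.66 1.218 4.569
v -4.037 1.152 3.347
v -3.484 0.912 4.408
v -3.727 1.016 3.155
v -3.175 0.776 4.216
v -3.383 1.094 2.993
v -2.83 0.854 4.054
v -3.112 1.361 2.912
v -2.559 1.121 3.973
v -3.002 1.733 2.939
v -2.449 1.493 4
v -1.976 -2.15 -1.505
v -1.438 -1.902 -1.964
v -1.024 -2.57 -0.615
v -1.486 -1.665 -1.8
v -1.609 -1.501 -1.591
v -1.788 -1.436 -1.369
v -1.996 -1.48 -1.167
v -2.201 -1.626 -1.017
v -2.371 -1.851 -0.942
v -2.482 -2.122 -0.952
v -2.515 -2.397 -1.046
v -2.466 -2.635 -1.21
v -2.343 -2.798 -1.419
v -2.164 -2.863 -1.641
v -1.956 -2.819 -1.843
v -1.752 -2.673 -1.993
v -1.581 -2.448 -2.069
v -1.471 -2.177 -2.059
f 2 4 1
f 5 2 1
f 1 4 3
f 3 5 1
f 2 8 4
f 6 2 5
f 6 8 2
f 4 8 3
f 7 5 3
f 3 8 7
f 7 6 5
f 8 6 7
f 10 9 13
f 10 13 11
f 11 13 14
f 11 14 12
f 13 9 15
f 13 15 14
f 14 15 16
f 14 16 12
f 15 9 17
f 15 17 16
f 16 17 18
f 16 18 12
f 17 9 19
f 17 19 18
f 18 19 20
f 18 20 12
f 19 9 21
f 19 21 20
f 20 21 22
f 20 22 12
f 21 9 23
f 21 23 22
f 22 23 24
f 22 24 12
f 23 9 25
f 23 25 24
f 24 25 26
f 24 26 12
f 25 9 27
f 25 27 26
f 26 27 28
f 26 28 12
f 27 9 29
f 27 29 28
f 28 29 30
f 28 30 12
f 29 9 31
f 29 31 30
f 30 31 32
f 30 32 12
f 31 9 10
f 31 10 32
f 32 10 11
f 32 11 12
f 34 33 36
f 34 36 35
f 36 33 37
f 36 37 35
f 37 33 38
f 37 38 35
f 38 33 39
f 38 39 35
f 39 33 40
f 39 40 35
f 40 33 41
f 40 41 35
f 41 33 42
f 41 42 35
f 42 33 43
f 42 43 35
f 43 33 44
f 43 44 35
f 44 33 45
f 44 45 35
f 45 33 46
f 45 46 35
f 46 33 47
f 46 47 35
f 47 33 48
f 47 48 35
f 48 33 49
f 48 49 35
f 49 33 50
f 49 50 35
f 50 33 34
f 50 34 35



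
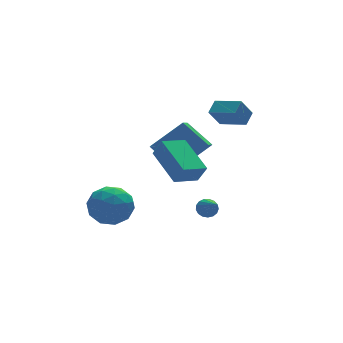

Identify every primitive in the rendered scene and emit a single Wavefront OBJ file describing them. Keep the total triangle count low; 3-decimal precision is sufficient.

v 1.928 -2.916 -2.479
v 2.128 -2.667 -2.081
v 1.692 -4.544 -1.341
v 1.889 -2.621 -2.064
v 1.659 -2.642 -2.143
v 1.49 -2.727 -2.299
v 1.422 -2.854 -2.495
v 1.47 -2.996 -2.688
v 1.623 -3.119 -2.833
v 1.846 -3.196 -2.897
v 2.088 -3.209 -2.865
v 2.293 -3.154 -2.744
v 2.414 -3.045 -2.563
v 2.425 -2.907 -2.362
v 2.321 -2.77 -2.188
v 3.651 -1.875 2.604
v 4.156 -1.404 3.026
v 2.882 -0.743 2.262
v 3.388 -0.272 2.684
v 4.272 -1.728 1.696
v 4.778 -1.257 2.118
v 3.504 -0.596 1.354
v 4.009 -0.125 1.776
v -0.077 -4.031 0.151
v 0.203 -4.383 0.999
v -0.3 -2.148 1.005
v -0.02 -2.499 1.853
v 1.12 -3.761 -0.133
v 1.4 -4.112 0.715
v 0.897 -1.877 0.721
v 1.177 -2.229 1.569
v -1.76 0.742 -2.516
v -0.697 0.404 -2.727
v -2.403 -0.784 -3.313
v -1.34 -1.122 -3.524
v -1.726 -1.094 -2.456
v -1.328 -0.151 -1.964
v -1.772 -0.229 -4.076
v -1.374 0.714 -3.584
v -0.704 -0.196 -3.691
v -0.675 -0.731 -2.69
v -2.425 0.351 -3.35
v -2.396 -0.184 -2.349
v -1.172 0.707 -2.552
v -1.928 -1.087 -3.488
v -2.155 -1.07 -2.861
v -1.53 -1.269 -2.985
v -1.543 0.38 -2.103
v -0.918 0.182 -2.227
v -1.523 -0.699 -2.068
v -2.182 -0.562 -3.813
v -1.557 -0.76 -3.937
v -1.57 0.889 -3.055
v -0.945 0.69 -3.179
v -1.577 0.319 -3.972
v -0.551 0.155 -3.243
v -0.929 -0.741 -3.711
v -1.183 -0.216 -4.035
v -0.95 0.338 -3.746
v -0.534 -0.159 -2.654
v -0.913 -1.056 -3.122
v -1.139 -1.04 -2.495
v -0.905 -0.485 -2.205
v -0.539 -0.512 -3.221
v -2.187 0.676 -2.918
v -2.566 -0.221 -3.386
v -2.195 0.105 -3.835
v -1.961 0.66 -3.545
v -2.171 0.361 -2.329
v -2.549 -0.535 -2.797
v -2.15 -0.718 -2.294
v -1.917 -0.164 -2.005
v -2.561 0.132 -2.819
v 1.355 1.865 -0.833
v 0.769 0.975 -0.305
v 2.871 1.659 0.501
v 2.285 0.768 1.029
v 2.115 0.752 -1.869
v 1.529 -0.139 -1.341
v 3.631 0.545 -0.535
v 3.045 -0.345 -0.007
f 2 1 4
f 2 4 3
f 4 1 5
f 4 5 3
f 5 1 6
f 5 6 3
f 6 1 7
f 6 7 3
f 7 1 8
f 7 8 3
f 8 1 9
f 8 9 3
f 9 1 10
f 9 10 3
f 10 1 11
f 10 11 3
f 11 1 12
f 11 12 3
f 12 1 13
f 12 13 3
f 13 1 14
f 13 14 3
f 14 1 15
f 14 15 3
f 15 1 2
f 15 2 3
f 17 19 16
f 20 17 16
f 16 19 18
f 18 20 16
f 17 23 19
f 21 17 20
f 21 23 17
f 19 23 18
f 22 20 18
f 18 23 22
f 22 21 20
f 23 21 22
f 25 27 24
f 28 25 24
f 24 27 26
f 26 28 24
f 25 31 27
f 29 25 28
f 29 31 25
f 27 31 26
f 30 28 26
f 26 31 30
f 30 29 28
f 31 29 30
f 32 69 48
f 69 43 72
f 48 72 37
f 69 72 48
f 32 48 44
f 48 37 49
f 44 49 33
f 48 49 44
f 32 44 53
f 44 33 54
f 53 54 39
f 44 54 53
f 32 53 65
f 53 39 68
f 65 68 42
f 53 68 65
f 32 65 69
f 65 42 73
f 69 73 43
f 65 73 69
f 33 49 60
f 49 37 63
f 60 63 41
f 49 63 60
f 37 72 50
f 72 43 71
f 50 71 36
f 72 71 50
f 43 73 70
f 73 42 66
f 70 66 34
f 73 66 70
f 42 68 67
f 68 39 55
f 67 55 38
f 68 55 67
f 39 54 59
f 54 33 56
f 59 56 40
f 54 56 59
f 35 61 47
f 61 41 62
f 47 62 36
f 61 62 47
f 35 47 45
f 47 36 46
f 45 46 34
f 47 46 45
f 35 45 52
f 45 34 51
f 52 51 38
f 45 51 52
f 35 52 57
f 52 38 58
f 57 58 40
f 52 58 57
f 35 57 61
f 57 40 64
f 61 64 41
f 57 64 61
f 36 62 50
f 62 41 63
f 50 63 37
f 62 63 50
f 34 46 70
f 46 36 71
f 70 71 43
f 46 71 70
f 38 51 67
f 51 34 66
f 67 66 42
f 51 66 67
f 40 58 59
f 58 38 55
f 59 55 39
f 58 55 59
f 41 64 60
f 64 40 56
f 60 56 33
f 64 56 60
f 75 77 74
f 78 75 74
f 74 77 76
f 76 78 74
f 75 81 77
f 79 75 78
f 79 81 75
f 77 81 76
f 80 78 76
f 76 81 80
f 80 79 78
f 81 79 80



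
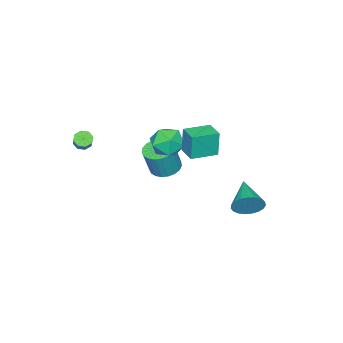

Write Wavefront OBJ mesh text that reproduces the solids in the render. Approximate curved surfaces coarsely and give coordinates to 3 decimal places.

v 2.956 -4.031 0.635
v 3.38 -4.071 0.319
v 4.068 -3.489 1.17
v 3.644 -3.449 1.485
v 3.17 -3.73 0.255
v 3.858 -3.147 1.106
v 2.835 -3.565 0.413
v 3.523 -2.982 1.264
v 2.57 -3.674 0.701
v 3.259 -3.091 1.552
v 2.532 -3.991 0.95
v 3.22 -3.409 1.801
v 2.742 -4.333 1.014
v 3.43 -3.75 1.865
v 3.077 -4.498 0.856
v 3.765 -3.915 1.707
v 3.341 -4.389 0.568
v 4.03 -3.806 1.419
v -1.257 3.653 -3.785
v -0.761 3.485 -3.004
v -2.663 2.427 -3.155
v -0.979 3.791 -2.897
v -1.246 4.073 -2.944
v -1.515 4.282 -3.135
v -1.738 4.383 -3.44
v -1.879 4.358 -3.804
v -1.912 4.21 -4.164
v -1.831 3.967 -4.459
v -1.652 3.669 -4.637
v -1.403 3.369 -4.668
v -1.13 3.118 -4.546
v -0.878 2.959 -4.293
v -0.692 2.921 -3.951
v -0.603 3.009 -3.581
v -0.628 3.209 -3.246
v -1.684 -0.72 -0.994
v -0.75 -1.125 -1.393
v -2.21 -2.355 -0.567
v -1.276 -2.76 -0.966
v -1.265 -2.159 -0.053
v -0.94 -1.149 -0.316
v -2.02 -2.331 -1.644
v -1.695 -1.321 -1.907
v -0.958 -2.121 -1.795
v -0.491 -2.014 -0.812
v -2.469 -1.466 -1.148
v -2.002 -1.359 -0.165
v -2.993 -2.939 -4.346
v -2.204 -3.349 -4.62
v -1.658 -3.451 -2.887
v -2.447 -3.041 -2.614
v -2.108 -2.975 -4.628
v -1.561 -3.076 -2.895
v -2.164 -2.594 -4.588
v -1.617 -2.696 -2.855
v -2.364 -2.273 -4.506
v -1.817 -2.375 -2.773
v -2.673 -2.068 -4.396
v -2.126 -2.169 -2.664
v -3.037 -2.013 -4.278
v -2.49 -2.114 -2.545
v -3.393 -2.118 -4.172
v -2.847 -2.22 -2.439
v -3.681 -2.365 -4.096
v -3.134 -2.467 -2.363
v -3.849 -2.712 -4.063
v -3.303 -2.813 -2.33
v -3.87 -3.097 -4.079
v -3.323 -3.199 -2.346
v -3.739 -3.456 -4.141
v -3.192 -3.558 -2.409
v -3.479 -3.725 -4.239
v -2.932 -3.827 -2.506
v -3.135 -3.858 -4.356
v -2.588 -3.96 -2.623
v -2.767 -3.833 -4.47
v -2.22 -3.934 -2.738
v -2.438 -3.652 -4.564
v -1.891 -3.754 -2.831
v -1.161 1.172 0.055
v -1.271 1.174 1.631
v -0.556 2.161 0.095
v -0.666 2.163 1.672
v 0.166 0.357 0.148
v 0.056 0.359 1.725
v 0.771 1.346 0.189
v 0.661 1.348 1.765
f 2 1 5
f 2 5 3
f 3 5 6
f 3 6 4
f 5 1 7
f 5 7 6
f 6 7 8
f 6 8 4
f 7 1 9
f 7 9 8
f 8 9 10
f 8 10 4
f 9 1 11
f 9 11 10
f 10 11 12
f 10 12 4
f 11 1 13
f 11 13 12
f 12 13 14
f 12 14 4
f 13 1 15
f 13 15 14
f 14 15 16
f 14 16 4
f 15 1 17
f 15 17 16
f 16 17 18
f 16 18 4
f 17 1 2
f 17 2 18
f 18 2 3
f 18 3 4
f 20 19 22
f 20 22 21
f 22 19 23
f 22 23 21
f 23 19 24
f 23 24 21
f 24 19 25
f 24 25 21
f 25 19 26
f 25 26 21
f 26 19 27
f 26 27 21
f 27 19 28
f 27 28 21
f 28 19 29
f 28 29 21
f 29 19 30
f 29 30 21
f 30 19 31
f 30 31 21
f 31 19 32
f 31 32 21
f 32 19 33
f 32 33 21
f 33 19 34
f 33 34 21
f 34 19 35
f 34 35 21
f 35 19 20
f 35 20 21
f 36 47 41
f 36 41 37
f 36 37 43
f 36 43 46
f 36 46 47
f 37 41 45
f 41 47 40
f 47 46 38
f 46 43 42
f 43 37 44
f 39 45 40
f 39 40 38
f 39 38 42
f 39 42 44
f 39 44 45
f 40 45 41
f 38 40 47
f 42 38 46
f 44 42 43
f 45 44 37
f 49 48 52
f 49 52 50
f 50 52 53
f 50 53 51
f 52 48 54
f 52 54 53
f 53 54 55
f 53 55 51
f 54 48 56
f 54 56 55
f 55 56 57
f 55 57 51
f 56 48 58
f 56 58 57
f 57 58 59
f 57 59 51
f 58 48 60
f 58 60 59
f 59 60 61
f 59 61 51
f 60 48 62
f 60 62 61
f 61 62 63
f 61 63 51
f 62 48 64
f 62 64 63
f 63 64 65
f 63 65 51
f 64 48 66
f 64 66 65
f 65 66 67
f 65 67 51
f 66 48 68
f 66 68 67
f 67 68 69
f 67 69 51
f 68 48 70
f 68 70 69
f 69 70 71
f 69 71 51
f 70 48 72
f 70 72 71
f 71 72 73
f 71 73 51
f 72 48 74
f 72 74 73
f 73 74 75
f 73 75 51
f 74 48 76
f 74 76 75
f 75 76 77
f 75 77 51
f 76 48 78
f 76 78 77
f 77 78 79
f 77 79 51
f 78 48 49
f 78 49 79
f 79 49 50
f 79 50 51
f 81 83 80
f 84 81 80
f 80 83 82
f 82 84 80
f 81 87 83
f 85 81 84
f 85 87 81
f 83 87 82
f 86 84 82
f 82 87 86
f 86 85 84
f 87 85 86



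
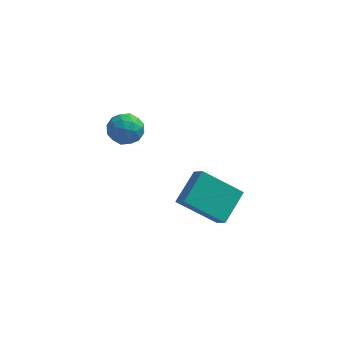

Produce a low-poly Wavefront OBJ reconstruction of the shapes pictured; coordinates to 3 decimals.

v -1.363 0.284 -1.986
v -0.918 -0.259 -1.392
v -0.855 1.622 -1.145
v -0.41 1.079 -0.55
v 0.31 0.381 -3.15
v 0.755 -0.162 -2.555
v 0.818 1.719 -2.308
v 1.263 1.176 -1.714
v -3.739 0.216 2.454
v -2.968 0.26 2.292
v -3.512 -0.74 3.268
v -2.741 -0.696 3.106
v -3.095 -0.115 3.505
v -3.235 0.476 3.002
v -3.245 -0.956 2.558
v -3.385 -0.365 2.055
v -2.663 -0.464 2.356
v -2.57 0.056 2.942
v -3.91 -0.536 2.618
v -3.817 -0.016 3.204
v -3.373 0.322 2.302
v -3.107 -0.802 3.258
v -3.314 -0.46 3.493
v -2.862 -0.434 3.398
v -3.53 0.449 2.719
v -3.077 0.475 2.624
v -3.152 0.255 3.337
v -3.403 -0.955 2.936
v -2.95 -0.929 2.841
v -3.618 -0.046 2.162
v -3.166 -0.02 2.067
v -3.328 -0.735 2.223
v -2.741 -0.077 2.244
v -2.608 -0.639 2.723
v -2.904 -0.793 2.4
v -2.986 -0.445 2.105
v -2.687 0.228 2.588
v -2.553 -0.334 3.067
v -2.761 0.008 3.301
v -2.843 0.355 3.005
v -2.507 -0.197 2.626
v -3.927 -0.146 2.493
v -3.793 -0.708 2.972
v -3.637 -0.835 2.555
v -3.719 -0.488 2.259
v -3.872 0.159 2.837
v -3.739 -0.403 3.316
v -3.494 -0.035 3.455
v -3.576 0.313 3.16
v -3.973 -0.283 2.934
f 2 4 1
f 5 2 1
f 1 4 3
f 3 5 1
f 2 8 4
f 6 2 5
f 6 8 2
f 4 8 3
f 7 5 3
f 3 8 7
f 7 6 5
f 8 6 7
f 9 46 25
f 46 20 49
f 25 49 14
f 46 49 25
f 9 25 21
f 25 14 26
f 21 26 10
f 25 26 21
f 9 21 30
f 21 10 31
f 30 31 16
f 21 31 30
f 9 30 42
f 30 16 45
f 42 45 19
f 30 45 42
f 9 42 46
f 42 19 50
f 46 50 20
f 42 50 46
f 10 26 37
f 26 14 40
f 37 40 18
f 26 40 37
f 14 49 27
f 49 20 48
f 27 48 13
f 49 48 27
f 20 50 47
f 50 19 43
f 47 43 11
f 50 43 47
f 19 45 44
f 45 16 32
f 44 32 15
f 45 32 44
f 16 31 36
f 31 10 33
f 36 33 17
f 31 33 36
f 12 38 24
f 38 18 39
f 24 39 13
f 38 39 24
f 12 24 22
f 24 13 23
f 22 23 11
f 24 23 22
f 12 22 29
f 22 11 28
f 29 28 15
f 22 28 29
f 12 29 34
f 29 15 35
f 34 35 17
f 29 35 34
f 12 34 38
f 34 17 41
f 38 41 18
f 34 41 38
f 13 39 27
f 39 18 40
f 27 40 14
f 39 40 27
f 11 23 47
f 23 13 48
f 47 48 20
f 23 48 47
f 15 28 44
f 28 11 43
f 44 43 19
f 28 43 44
f 17 35 36
f 35 15 32
f 36 32 16
f 35 32 36
f 18 41 37
f 41 17 33
f 37 33 10
f 41 33 37



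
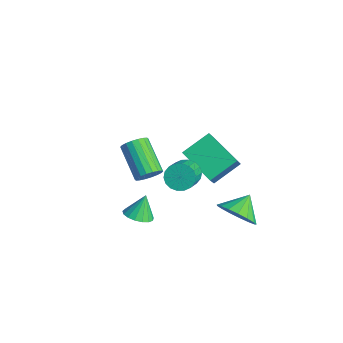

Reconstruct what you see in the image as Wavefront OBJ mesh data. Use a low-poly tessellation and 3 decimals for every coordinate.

v 0.926 -3.364 1.176
v 1.61 -3.494 1.358
v 0.734 -2.876 2.244
v 1.621 -3.18 1.217
v 1.472 -2.908 1.065
v 1.198 -2.741 0.94
v 0.862 -2.717 0.868
v 0.54 -2.841 0.867
v 0.307 -3.085 0.937
v 0.216 -3.393 1.061
v 0.287 -3.694 1.212
v 0.505 -3.92 1.355
v 0.819 -4.019 1.456
v 1.157 -3.968 1.494
v 1.443 -3.778 1.458
v -4.2 1.672 -1.083
v -3.609 1.142 -0.105
v -4.258 3.125 -0.261
v -3.667 2.594 0.717
v -2.373 2.206 -1.897
v -1.782 1.675 -0.919
v -2.431 3.658 -1.075
v -1.84 3.128 -0.097
v -3.142 -0.83 -0.615
v -2.798 -0.513 -0.094
v -4.474 -0.453 0.976
v -4.818 -0.77 0.455
v -2.899 -0.273 -0.266
v -4.576 -0.214 0.804
v -3.049 -0.144 -0.507
v -4.725 -0.085 0.563
v -3.216 -0.151 -0.77
v -4.893 -0.092 0.301
v -3.369 -0.292 -1.002
v -5.046 -0.233 0.069
v -3.477 -0.54 -1.157
v -5.154 -0.48 -0.086
v -3.519 -0.845 -1.205
v -5.195 -0.785 -0.134
v -3.486 -1.147 -1.136
v -5.162 -1.087 -0.066
v -3.384 -1.386 -0.964
v -5.061 -1.327 0.106
v -3.235 -1.515 -0.723
v -4.911 -1.456 0.347
v -3.067 -1.508 -0.461
v -4.744 -1.449 0.61
v -2.914 -1.367 -0.229
v -4.591 -1.308 0.842
v -2.806 -1.12 -0.074
v -4.483 -1.06 0.997
v -2.765 -0.815 -0.026
v -4.441 -0.755 1.045
v 0.934 1.592 -1.089
v 1.847 1.645 -0.574
v 0.486 2.528 -0.391
v 1.908 1.962 -0.96
v 1.745 2.193 -1.375
v 1.397 2.287 -1.725
v 0.942 2.222 -1.929
v 0.485 2.013 -1.94
v 0.131 1.707 -1.757
v -0.039 1.374 -1.42
v 0.014 1.092 -1.008
v 0.277 0.924 -0.614
v 0.691 0.909 -0.329
v 1.16 1.051 -0.218
v 1.577 1.317 -0.307
v 0.395 -0.727 2.61
v 0.698 -1.012 2.022
v 1.627 -1.798 2.882
v 1.325 -1.513 3.47
v 0.874 -0.749 2.073
v 1.803 -1.535 2.932
v 0.955 -0.482 2.229
v 1.884 -1.268 3.089
v 0.926 -0.263 2.461
v 1.855 -1.049 3.321
v 0.791 -0.136 2.723
v 1.72 -0.922 3.583
v 0.578 -0.126 2.962
v 1.507 -0.912 3.822
v 0.329 -0.235 3.132
v 1.258 -1.021 3.992
v 0.093 -0.442 3.198
v 1.022 -1.228 4.058
v -0.083 -0.705 3.148
v 0.846 -1.491 4.007
v -0.164 -0.972 2.991
v 0.765 -1.758 3.851
v -0.135 -1.191 2.759
v 0.794 -1.977 3.619
v 0 -1.318 2.497
v 0.929 -2.104 3.357
v 0.213 -1.328 2.258
v 1.142 -2.114 3.118
v 0.462 -1.219 2.088
v 1.391 -2.005 2.948
f 2 1 4
f 2 4 3
f 4 1 5
f 4 5 3
f 5 1 6
f 5 6 3
f 6 1 7
f 6 7 3
f 7 1 8
f 7 8 3
f 8 1 9
f 8 9 3
f 9 1 10
f 9 10 3
f 10 1 11
f 10 11 3
f 11 1 12
f 11 12 3
f 12 1 13
f 12 13 3
f 13 1 14
f 13 14 3
f 14 1 15
f 14 15 3
f 15 1 2
f 15 2 3
f 17 19 16
f 20 17 16
f 16 19 18
f 18 20 16
f 17 23 19
f 21 17 20
f 21 23 17
f 19 23 18
f 22 20 18
f 18 23 22
f 22 21 20
f 23 21 22
f 25 24 28
f 25 28 26
f 26 28 29
f 26 29 27
f 28 24 30
f 28 30 29
f 29 30 31
f 29 31 27
f 30 24 32
f 30 32 31
f 31 32 33
f 31 33 27
f 32 24 34
f 32 34 33
f 33 34 35
f 33 35 27
f 34 24 36
f 34 36 35
f 35 36 37
f 35 37 27
f 36 24 38
f 36 38 37
f 37 38 39
f 37 39 27
f 38 24 40
f 38 40 39
f 39 40 41
f 39 41 27
f 40 24 42
f 40 42 41
f 41 42 43
f 41 43 27
f 42 24 44
f 42 44 43
f 43 44 45
f 43 45 27
f 44 24 46
f 44 46 45
f 45 46 47
f 45 47 27
f 46 24 48
f 46 48 47
f 47 48 49
f 47 49 27
f 48 24 50
f 48 50 49
f 49 50 51
f 49 51 27
f 50 24 52
f 50 52 51
f 51 52 53
f 51 53 27
f 52 24 25
f 52 25 53
f 53 25 26
f 53 26 27
f 55 54 57
f 55 57 56
f 57 54 58
f 57 58 56
f 58 54 59
f 58 59 56
f 59 54 60
f 59 60 56
f 60 54 61
f 60 61 56
f 61 54 62
f 61 62 56
f 62 54 63
f 62 63 56
f 63 54 64
f 63 64 56
f 64 54 65
f 64 65 56
f 65 54 66
f 65 66 56
f 66 54 67
f 66 67 56
f 67 54 68
f 67 68 56
f 68 54 55
f 68 55 56
f 70 69 73
f 70 73 71
f 71 73 74
f 71 74 72
f 73 69 75
f 73 75 74
f 74 75 76
f 74 76 72
f 75 69 77
f 75 77 76
f 76 77 78
f 76 78 72
f 77 69 79
f 77 79 78
f 78 79 80
f 78 80 72
f 79 69 81
f 79 81 80
f 80 81 82
f 80 82 72
f 81 69 83
f 81 83 82
f 82 83 84
f 82 84 72
f 83 69 85
f 83 85 84
f 84 85 86
f 84 86 72
f 85 69 87
f 85 87 86
f 86 87 88
f 86 88 72
f 87 69 89
f 87 89 88
f 88 89 90
f 88 90 72
f 89 69 91
f 89 91 90
f 90 91 92
f 90 92 72
f 91 69 93
f 91 93 92
f 92 93 94
f 92 94 72
f 93 69 95
f 93 95 94
f 94 95 96
f 94 96 72
f 95 69 97
f 95 97 96
f 96 97 98
f 96 98 72
f 97 69 70
f 97 70 98
f 98 70 71
f 98 71 72



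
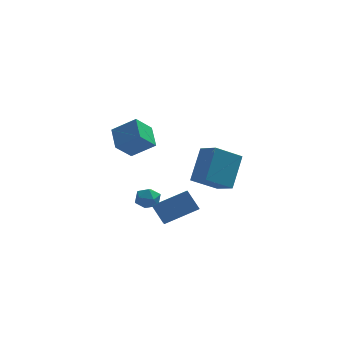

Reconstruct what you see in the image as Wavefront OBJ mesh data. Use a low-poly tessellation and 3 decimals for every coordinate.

v -1.649 -0.553 0.466
v -1.265 -0.556 0.993
v -1.575 -1.604 0.407
v -1.191 -1.607 0.934
v -1.822 -1.452 0.991
v -1.867 -0.803 1.028
v -0.973 -1.357 0.372
v -1.018 -0.708 0.409
v -0.847 -1.053 0.935
v -1.372 -1.112 1.317
v -1.468 -1.048 0.083
v -1.993 -1.107 0.465
v 1.504 -2.816 2.237
v 0.306 -3.184 3.026
v 2.031 -1.688 3.565
v 0.834 -2.055 4.353
v 2.086 -3.665 2.727
v 0.889 -4.032 3.515
v 2.614 -2.536 4.054
v 1.416 -2.904 4.843
v -2.747 1.385 2.674
v -2.878 2.521 3.226
v -2.003 1.898 1.796
v -2.134 3.034 2.348
v -1.626 1.126 3.472
v -1.757 2.262 4.024
v -0.882 1.639 2.594
v -1.013 2.775 3.146
v -0.85 -3.746 0.658
v -0.94 -4.418 1.136
v -1.302 -3.157 1.401
v -1.391 -3.829 1.879
v 0.691 -3.451 1.361
v 0.602 -4.123 1.839
v 0.24 -2.862 2.104
v 0.15 -3.534 2.582
f 1 12 6
f 1 6 2
f 1 2 8
f 1 8 11
f 1 11 12
f 2 6 10
f 6 12 5
f 12 11 3
f 11 8 7
f 8 2 9
f 4 10 5
f 4 5 3
f 4 3 7
f 4 7 9
f 4 9 10
f 5 10 6
f 3 5 12
f 7 3 11
f 9 7 8
f 10 9 2
f 14 16 13
f 17 14 13
f 13 16 15
f 15 17 13
f 14 20 16
f 18 14 17
f 18 20 14
f 16 20 15
f 19 17 15
f 15 20 19
f 19 18 17
f 20 18 19
f 22 24 21
f 25 22 21
f 21 24 23
f 23 25 21
f 22 28 24
f 26 22 25
f 26 28 22
f 24 28 23
f 27 25 23
f 23 28 27
f 27 26 25
f 28 26 27
f 30 32 29
f 33 30 29
f 29 32 31
f 31 33 29
f 30 36 32
f 34 30 33
f 34 36 30
f 32 36 31
f 35 33 31
f 31 36 35
f 35 34 33
f 36 34 35



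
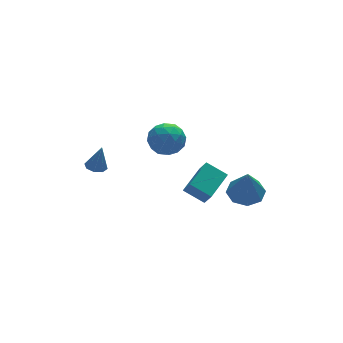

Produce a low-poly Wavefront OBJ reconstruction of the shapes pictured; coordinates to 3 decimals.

v 2.916 -1.348 -2.675
v 3.854 -0.95 -2.465
v 2.724 -1.912 -0.745
v 3.269 -0.419 -2.368
v 2.478 -0.432 -2.451
v 1.943 -0.981 -2.665
v 1.978 -1.745 -2.885
v 2.563 -2.277 -2.982
v 3.355 -2.264 -2.899
v 3.889 -1.714 -2.685
v -1.083 0.773 1.496
v -0.153 0.311 1.658
v -1.867 -0.551 2.222
v -0.937 -1.013 2.384
v -1.195 -0.147 2.922
v -0.71 0.671 2.473
v -1.31 -0.911 1.407
v -0.825 -0.093 0.958
v -0.293 -0.73 1.603
v -0.222 -0.258 2.54
v -1.798 0.018 1.34
v -1.727 0.49 2.277
v -0.549 0.658 1.513
v -1.471 -0.898 2.367
v -1.623 -0.389 2.683
v -1.076 -0.661 2.779
v -0.877 0.87 1.992
v -0.33 0.598 2.088
v -0.942 0.329 2.831
v -1.69 -0.838 1.792
v -1.143 -1.11 1.888
v -0.944 0.421 1.101
v -0.397 0.149 1.197
v -1.078 -0.569 1.049
v -0.085 -0.225 1.576
v -0.545 -1.003 2.003
v -0.765 -0.943 1.428
v -0.48 -0.463 1.164
v -0.043 0.052 2.127
v -0.504 -0.726 2.554
v -0.655 -0.217 2.87
v -0.37 0.264 2.606
v -0.125 -0.56 2.094
v -1.516 0.486 1.326
v -1.977 -0.292 1.753
v -1.65 -0.504 1.274
v -1.365 -0.023 1.01
v -1.475 0.763 1.877
v -1.935 -0.015 2.304
v -1.54 0.223 2.716
v -1.255 0.703 2.452
v -1.895 0.32 1.786
v 0.38 0.941 -3.481
v 0.491 0.342 -2.553
v 1.818 1.99 -2.975
v 1.928 1.391 -2.047
v 1.232 0.089 -4.133
v 1.342 -0.51 -3.205
v 2.669 1.138 -3.627
v 2.78 0.539 -2.699
v -4.127 1.796 -0.62
v -3.625 1.475 -0.749
v -3.793 1.744 0.82
v -3.548 1.935 -0.75
v -3.81 2.314 -0.675
v -4.258 2.39 -0.568
v -4.63 2.118 -0.492
v -4.707 1.657 -0.491
v -4.445 1.278 -0.566
v -3.996 1.203 -0.672
f 2 1 4
f 2 4 3
f 4 1 5
f 4 5 3
f 5 1 6
f 5 6 3
f 6 1 7
f 6 7 3
f 7 1 8
f 7 8 3
f 8 1 9
f 8 9 3
f 9 1 10
f 9 10 3
f 10 1 2
f 10 2 3
f 11 48 27
f 48 22 51
f 27 51 16
f 48 51 27
f 11 27 23
f 27 16 28
f 23 28 12
f 27 28 23
f 11 23 32
f 23 12 33
f 32 33 18
f 23 33 32
f 11 32 44
f 32 18 47
f 44 47 21
f 32 47 44
f 11 44 48
f 44 21 52
f 48 52 22
f 44 52 48
f 12 28 39
f 28 16 42
f 39 42 20
f 28 42 39
f 16 51 29
f 51 22 50
f 29 50 15
f 51 50 29
f 22 52 49
f 52 21 45
f 49 45 13
f 52 45 49
f 21 47 46
f 47 18 34
f 46 34 17
f 47 34 46
f 18 33 38
f 33 12 35
f 38 35 19
f 33 35 38
f 14 40 26
f 40 20 41
f 26 41 15
f 40 41 26
f 14 26 24
f 26 15 25
f 24 25 13
f 26 25 24
f 14 24 31
f 24 13 30
f 31 30 17
f 24 30 31
f 14 31 36
f 31 17 37
f 36 37 19
f 31 37 36
f 14 36 40
f 36 19 43
f 40 43 20
f 36 43 40
f 15 41 29
f 41 20 42
f 29 42 16
f 41 42 29
f 13 25 49
f 25 15 50
f 49 50 22
f 25 50 49
f 17 30 46
f 30 13 45
f 46 45 21
f 30 45 46
f 19 37 38
f 37 17 34
f 38 34 18
f 37 34 38
f 20 43 39
f 43 19 35
f 39 35 12
f 43 35 39
f 54 56 53
f 57 54 53
f 53 56 55
f 55 57 53
f 54 60 56
f 58 54 57
f 58 60 54
f 56 60 55
f 59 57 55
f 55 60 59
f 59 58 57
f 60 58 59
f 62 61 64
f 62 64 63
f 64 61 65
f 64 65 63
f 65 61 66
f 65 66 63
f 66 61 67
f 66 67 63
f 67 61 68
f 67 68 63
f 68 61 69
f 68 69 63
f 69 61 70
f 69 70 63
f 70 61 62
f 70 62 63



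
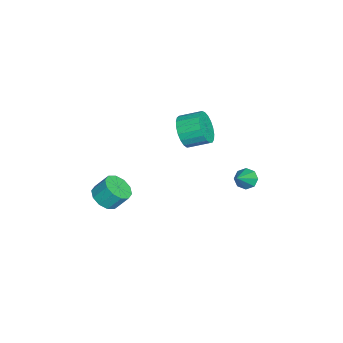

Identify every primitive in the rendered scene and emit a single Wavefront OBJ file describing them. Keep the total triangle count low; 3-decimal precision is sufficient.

v 1.307 -4.192 -1.358
v 2.043 -3.984 -1.51
v 2.029 -3.339 -0.694
v 1.293 -3.548 -0.542
v 1.751 -3.686 -1.751
v 1.737 -3.041 -0.935
v 1.29 -3.581 -1.842
v 1.275 -2.936 -1.026
v 0.835 -3.71 -1.748
v 0.82 -3.065 -0.932
v 0.56 -4.023 -1.505
v 0.546 -3.378 -0.689
v 0.571 -4.401 -1.206
v 0.557 -3.756 -0.39
v 0.863 -4.699 -0.965
v 0.849 -4.054 -0.149
v 1.325 -4.804 -0.874
v 1.31 -4.159 -0.058
v 1.78 -4.675 -0.968
v 1.765 -4.03 -0.152
v 2.054 -4.362 -1.211
v 2.04 -3.717 -0.395
v 2.861 2.341 1.968
v 3.199 2.738 1.762
v 3.839 1.979 2.872
v 2.955 2.881 2.083
v 2.656 2.709 2.337
v 2.477 2.321 2.375
v 2.524 1.945 2.174
v 2.768 1.801 1.852
v 3.067 1.974 1.599
v 3.245 2.362 1.561
v -1.741 -0.805 1.085
v -1.319 -0.495 0.328
v -1.297 0.574 0.778
v -1.719 0.265 1.535
v -1.688 -0.45 0.238
v -1.666 0.62 0.688
v -2.066 -0.465 0.294
v -2.044 0.604 0.744
v -2.388 -0.54 0.487
v -2.366 0.529 0.937
v -2.598 -0.66 0.784
v -2.576 0.409 1.233
v -2.66 -0.805 1.132
v -2.638 0.264 1.582
v -2.563 -0.95 1.473
v -2.541 0.119 1.922
v -2.324 -1.07 1.746
v -2.301 -0.001 2.195
v -1.984 -1.144 1.905
v -1.962 -0.075 2.355
v -1.602 -1.159 1.923
v -1.58 -0.09 2.372
v -1.244 -1.113 1.795
v -1.222 -0.044 2.245
v -0.972 -1.014 1.545
v -0.95 0.055 1.995
v -0.833 -0.878 1.215
v -0.811 0.191 1.665
v -0.851 -0.73 0.863
v -0.829 0.339 1.313
v -1.023 -0.594 0.55
v -1.001 0.475 0.999
f 2 1 5
f 2 5 3
f 3 5 6
f 3 6 4
f 5 1 7
f 5 7 6
f 6 7 8
f 6 8 4
f 7 1 9
f 7 9 8
f 8 9 10
f 8 10 4
f 9 1 11
f 9 11 10
f 10 11 12
f 10 12 4
f 11 1 13
f 11 13 12
f 12 13 14
f 12 14 4
f 13 1 15
f 13 15 14
f 14 15 16
f 14 16 4
f 15 1 17
f 15 17 16
f 16 17 18
f 16 18 4
f 17 1 19
f 17 19 18
f 18 19 20
f 18 20 4
f 19 1 21
f 19 21 20
f 20 21 22
f 20 22 4
f 21 1 2
f 21 2 22
f 22 2 3
f 22 3 4
f 24 23 26
f 24 26 25
f 26 23 27
f 26 27 25
f 27 23 28
f 27 28 25
f 28 23 29
f 28 29 25
f 29 23 30
f 29 30 25
f 30 23 31
f 30 31 25
f 31 23 32
f 31 32 25
f 32 23 24
f 32 24 25
f 34 33 37
f 34 37 35
f 35 37 38
f 35 38 36
f 37 33 39
f 37 39 38
f 38 39 40
f 38 40 36
f 39 33 41
f 39 41 40
f 40 41 42
f 40 42 36
f 41 33 43
f 41 43 42
f 42 43 44
f 42 44 36
f 43 33 45
f 43 45 44
f 44 45 46
f 44 46 36
f 45 33 47
f 45 47 46
f 46 47 48
f 46 48 36
f 47 33 49
f 47 49 48
f 48 49 50
f 48 50 36
f 49 33 51
f 49 51 50
f 50 51 52
f 50 52 36
f 51 33 53
f 51 53 52
f 52 53 54
f 52 54 36
f 53 33 55
f 53 55 54
f 54 55 56
f 54 56 36
f 55 33 57
f 55 57 56
f 56 57 58
f 56 58 36
f 57 33 59
f 57 59 58
f 58 59 60
f 58 60 36
f 59 33 61
f 59 61 60
f 60 61 62
f 60 62 36
f 61 33 63
f 61 63 62
f 62 63 64
f 62 64 36
f 63 33 34
f 63 34 64
f 64 34 35
f 64 35 36



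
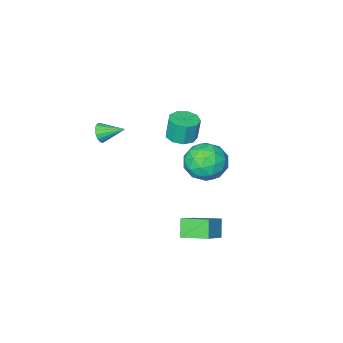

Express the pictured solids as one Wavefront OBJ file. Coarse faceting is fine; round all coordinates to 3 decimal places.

v -0.159 2.717 -3.412
v 0.922 3.184 -2.617
v 0.233 3.266 -4.268
v 1.314 3.733 -3.474
v 0.646 1.527 -3.806
v 1.727 1.994 -3.012
v 1.038 2.076 -4.663
v 2.119 2.543 -3.868
v -2.12 -3.623 -2.17
v -1.669 -4.313 -2.077
v -1.808 -4.227 -0.757
v -2.26 -3.537 -0.85
v -1.33 -3.857 -2.071
v -1.469 -3.771 -0.751
v -1.362 -3.292 -2.112
v -1.501 -3.205 -0.792
v -1.748 -2.881 -2.179
v -1.887 -2.795 -0.859
v -2.309 -2.818 -2.242
v -2.448 -2.732 -0.923
v -2.781 -3.131 -2.272
v -2.92 -3.045 -0.952
v -2.945 -3.675 -2.253
v -3.084 -3.589 -0.934
v -2.722 -4.194 -2.196
v -2.861 -4.108 -0.876
v -2.218 -4.446 -2.126
v -2.357 -4.36 -0.807
v -2.115 -0.803 -3.723
v -1.169 -0.652 -2.952
v -2.971 -2.048 -2.428
v -2.025 -1.897 -1.657
v -2.805 -0.968 -1.864
v -2.276 -0.198 -2.664
v -1.864 -2.502 -2.716
v -1.335 -1.732 -3.516
v -1.014 -1.701 -2.329
v -1.595 -0.753 -1.802
v -2.545 -1.947 -3.578
v -3.126 -0.999 -3.051
v -1.566 -0.618 -3.451
v -2.574 -2.082 -1.929
v -3.032 -1.536 -2.05
v -2.476 -1.447 -1.597
v -2.217 -0.352 -3.282
v -1.661 -0.263 -2.829
v -2.623 -0.449 -2.189
v -2.479 -2.437 -2.551
v -1.923 -2.348 -2.098
v -1.664 -1.253 -3.783
v -1.108 -1.164 -3.33
v -1.517 -2.251 -3.191
v -0.919 -1.146 -2.632
v -1.423 -1.878 -1.87
v -1.328 -2.233 -2.493
v -1.017 -1.781 -2.963
v -1.261 -0.589 -2.322
v -1.765 -1.321 -1.561
v -2.223 -0.775 -1.683
v -1.912 -0.323 -2.153
v -1.17 -1.206 -1.956
v -2.375 -1.379 -3.819
v -2.879 -2.111 -3.058
v -2.228 -2.377 -3.227
v -1.917 -1.925 -3.697
v -2.717 -0.822 -3.51
v -3.221 -1.554 -2.748
v -3.123 -0.919 -2.417
v -2.812 -0.467 -2.887
v -2.97 -1.494 -3.424
v 3.582 -2.111 1.47
v 3.954 -2.008 1.916
v 2.758 -1.229 1.95
v 4.034 -1.824 1.718
v 4.011 -1.706 1.462
v 3.89 -1.681 1.208
v 3.698 -1.755 1.014
v 3.48 -1.91 0.925
v 3.285 -2.111 0.96
v 3.158 -2.312 1.112
v 3.129 -2.468 1.346
v 3.203 -2.541 1.608
v 3.364 -2.516 1.839
v 3.575 -2.399 1.985
v 3.788 -2.215 2.013
f 2 4 1
f 5 2 1
f 1 4 3
f 3 5 1
f 2 8 4
f 6 2 5
f 6 8 2
f 4 8 3
f 7 5 3
f 3 8 7
f 7 6 5
f 8 6 7
f 10 9 13
f 10 13 11
f 11 13 14
f 11 14 12
f 13 9 15
f 13 15 14
f 14 15 16
f 14 16 12
f 15 9 17
f 15 17 16
f 16 17 18
f 16 18 12
f 17 9 19
f 17 19 18
f 18 19 20
f 18 20 12
f 19 9 21
f 19 21 20
f 20 21 22
f 20 22 12
f 21 9 23
f 21 23 22
f 22 23 24
f 22 24 12
f 23 9 25
f 23 25 24
f 24 25 26
f 24 26 12
f 25 9 27
f 25 27 26
f 26 27 28
f 26 28 12
f 27 9 10
f 27 10 28
f 28 10 11
f 28 11 12
f 29 66 45
f 66 40 69
f 45 69 34
f 66 69 45
f 29 45 41
f 45 34 46
f 41 46 30
f 45 46 41
f 29 41 50
f 41 30 51
f 50 51 36
f 41 51 50
f 29 50 62
f 50 36 65
f 62 65 39
f 50 65 62
f 29 62 66
f 62 39 70
f 66 70 40
f 62 70 66
f 30 46 57
f 46 34 60
f 57 60 38
f 46 60 57
f 34 69 47
f 69 40 68
f 47 68 33
f 69 68 47
f 40 70 67
f 70 39 63
f 67 63 31
f 70 63 67
f 39 65 64
f 65 36 52
f 64 52 35
f 65 52 64
f 36 51 56
f 51 30 53
f 56 53 37
f 51 53 56
f 32 58 44
f 58 38 59
f 44 59 33
f 58 59 44
f 32 44 42
f 44 33 43
f 42 43 31
f 44 43 42
f 32 42 49
f 42 31 48
f 49 48 35
f 42 48 49
f 32 49 54
f 49 35 55
f 54 55 37
f 49 55 54
f 32 54 58
f 54 37 61
f 58 61 38
f 54 61 58
f 33 59 47
f 59 38 60
f 47 60 34
f 59 60 47
f 31 43 67
f 43 33 68
f 67 68 40
f 43 68 67
f 35 48 64
f 48 31 63
f 64 63 39
f 48 63 64
f 37 55 56
f 55 35 52
f 56 52 36
f 55 52 56
f 38 61 57
f 61 37 53
f 57 53 30
f 61 53 57
f 72 71 74
f 72 74 73
f 74 71 75
f 74 75 73
f 75 71 76
f 75 76 73
f 76 71 77
f 76 77 73
f 77 71 78
f 77 78 73
f 78 71 79
f 78 79 73
f 79 71 80
f 79 80 73
f 80 71 81
f 80 81 73
f 81 71 82
f 81 82 73
f 82 71 83
f 82 83 73
f 83 71 84
f 83 84 73
f 84 71 85
f 84 85 73
f 85 71 72
f 85 72 73

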